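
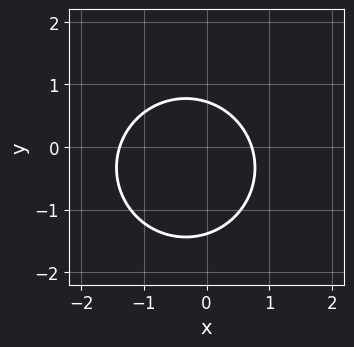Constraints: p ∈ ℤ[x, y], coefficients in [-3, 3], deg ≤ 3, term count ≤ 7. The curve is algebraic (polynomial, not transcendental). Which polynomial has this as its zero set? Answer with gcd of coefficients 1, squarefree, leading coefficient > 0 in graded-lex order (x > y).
3*x^2 + 3*y^2 + 2*x + 2*y - 3

deg p = 2.
Putting this together gives p.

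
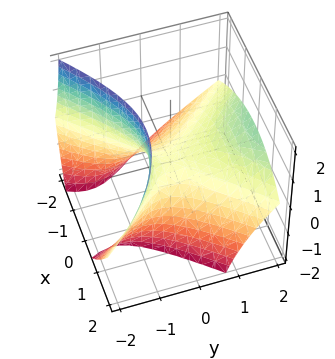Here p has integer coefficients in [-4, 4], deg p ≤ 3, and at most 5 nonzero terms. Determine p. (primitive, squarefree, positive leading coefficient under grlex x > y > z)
2*x^2 - x*z - 2*y^2 + 3*y*z + 3*z

1. Degree: a generic line meets the surface in up to 2 points, so deg p = 2.
2. Reading off the gridlines: it crosses the z-axis at the gridline z = 0; it meets the x-axis at x = 0 (among the integer gridlines).
3. The integer polynomial consistent with all of this is the stated p.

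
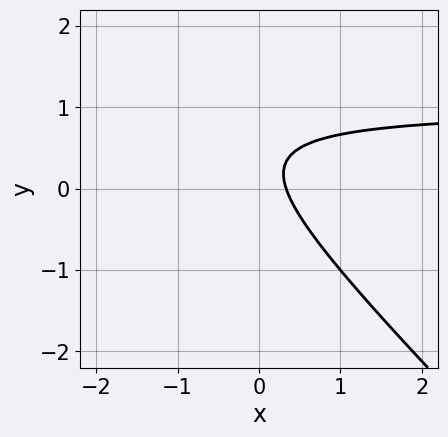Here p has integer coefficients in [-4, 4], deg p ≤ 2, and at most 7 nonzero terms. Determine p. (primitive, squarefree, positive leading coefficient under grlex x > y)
(a) Degree: a generic line meets the curve in up to 2 points, so deg p = 2.
(b) Against the integer gridlines: it misses every integer gridline on the y-axis.
(c) Fitting integer coefficients to these (and the overall shape) gives p.

3*x*y + 3*y^2 - 3*x - 2*y + 1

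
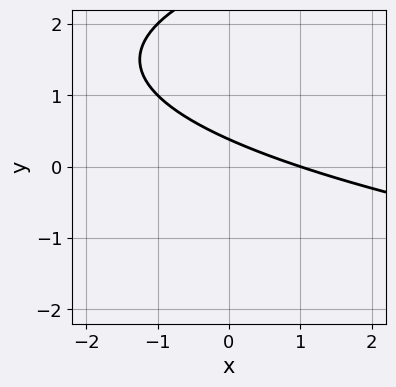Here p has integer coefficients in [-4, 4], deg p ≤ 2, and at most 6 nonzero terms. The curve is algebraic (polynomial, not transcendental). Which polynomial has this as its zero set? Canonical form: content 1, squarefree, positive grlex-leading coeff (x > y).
y^2 - x - 3*y + 1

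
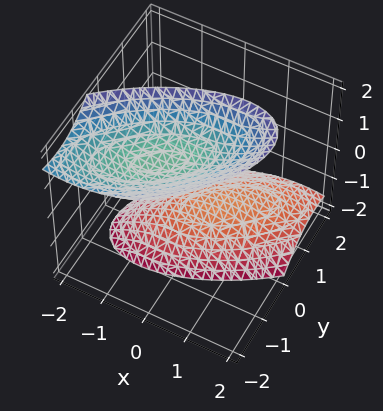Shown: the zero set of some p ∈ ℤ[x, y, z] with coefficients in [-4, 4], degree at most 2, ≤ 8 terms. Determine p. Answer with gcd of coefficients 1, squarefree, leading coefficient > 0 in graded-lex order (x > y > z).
1. The picture has 2 separate pieces. Treating them together as one polynomial.
2. Degree: no degree-1 surface has this shape, so deg p = 2.
3. Reading off the gridlines: it misses every integer gridline on the y-axis; the surface avoids every integer x-axis point in the box.
4. Solving for integer coefficients yields p as stated.

2*x^2 - 3*x*y + 3*y^2 + 2*y*z - 2*z^2 + 3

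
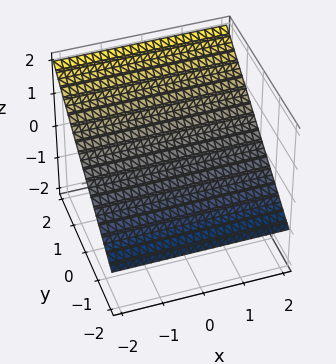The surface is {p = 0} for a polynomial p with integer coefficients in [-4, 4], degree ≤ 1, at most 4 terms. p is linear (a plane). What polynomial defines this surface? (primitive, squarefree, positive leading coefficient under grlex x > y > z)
2*y - 3*z + 2

First, the degree is 1 — every cross-section is a straight line — this is a plane.
Then, observable constraints: it crosses the y-axis at the gridline y = -1; it misses every integer gridline on the x-axis.
Finally, these observations pin down the coefficients.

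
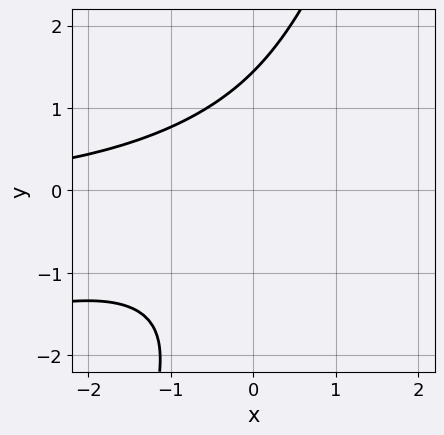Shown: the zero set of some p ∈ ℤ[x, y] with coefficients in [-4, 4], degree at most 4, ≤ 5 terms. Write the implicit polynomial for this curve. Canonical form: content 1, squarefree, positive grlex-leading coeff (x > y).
1. The degree is 3 — the shape is more complex than any degree-2 curve.
2. Against the integer gridlines: the curve avoids every integer x-axis point in the box.
3. Together with the visible shape, these determine p as stated.

x^2*y - 3*x*y^2 + y^3 - 3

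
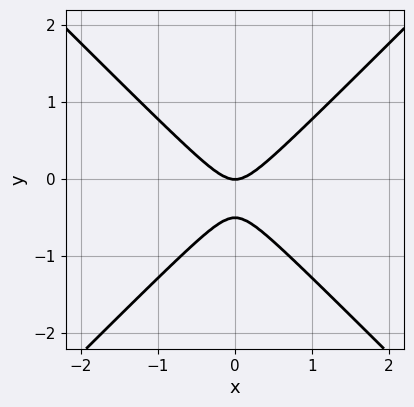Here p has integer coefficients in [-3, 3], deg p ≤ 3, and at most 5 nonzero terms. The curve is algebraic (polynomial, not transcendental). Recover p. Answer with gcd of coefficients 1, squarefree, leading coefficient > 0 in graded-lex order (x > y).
Degree: no degree-1 curve has this shape, so deg p = 2.
Symmetries: it's symmetric under x → −x, forcing even powers of x.
Against the integer gridlines: it meets the y-axis at y = 0 (among the integer gridlines); one x-axis crossing is at x = 0.
Matching integer coefficients to the picture gives p.

2*x^2 - 2*y^2 - y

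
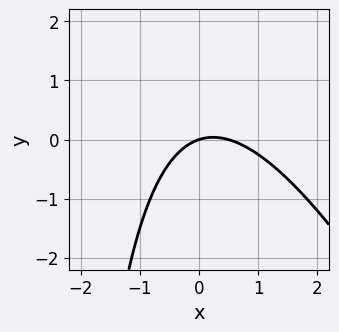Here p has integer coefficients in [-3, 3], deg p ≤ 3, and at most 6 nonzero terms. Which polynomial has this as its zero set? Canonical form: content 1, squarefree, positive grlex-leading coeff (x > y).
(a) deg p = 2.
(b) Against the integer gridlines: it crosses the y-axis at the gridline y = 0; one x-axis crossing is at x = 0.
(c) These observations pin down the coefficients.

2*x^2 + x*y - x + 3*y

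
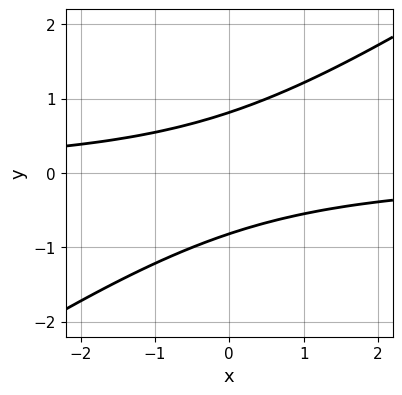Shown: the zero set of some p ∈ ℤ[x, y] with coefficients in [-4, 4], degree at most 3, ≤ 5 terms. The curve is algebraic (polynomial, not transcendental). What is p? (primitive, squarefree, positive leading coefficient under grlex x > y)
2*x*y - 3*y^2 + 2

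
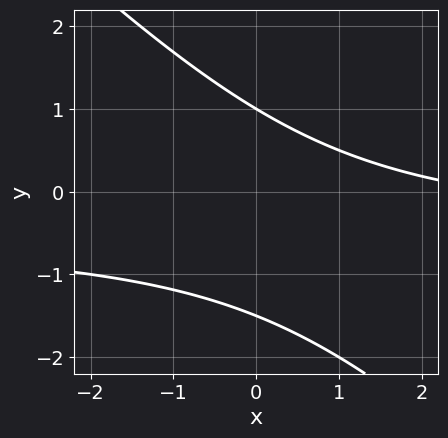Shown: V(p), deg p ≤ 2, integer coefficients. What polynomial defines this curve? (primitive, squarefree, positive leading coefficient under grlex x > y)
2*x*y + 2*y^2 + x + y - 3

The degree is 2 — no degree-1 curve has this shape.
From the axis intercepts and sections: it crosses the y-axis at the gridline y = 1; it misses every integer gridline on the x-axis.
Assembling these constraints gives the stated polynomial.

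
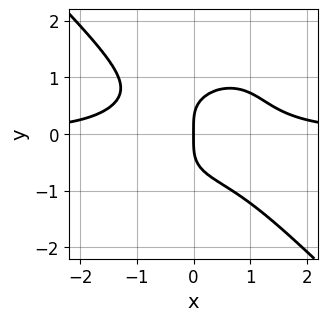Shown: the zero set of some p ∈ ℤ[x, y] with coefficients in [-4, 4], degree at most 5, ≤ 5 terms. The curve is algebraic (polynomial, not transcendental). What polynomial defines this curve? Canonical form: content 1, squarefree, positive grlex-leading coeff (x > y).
x^3*y + y^4 - x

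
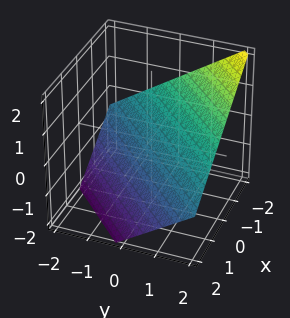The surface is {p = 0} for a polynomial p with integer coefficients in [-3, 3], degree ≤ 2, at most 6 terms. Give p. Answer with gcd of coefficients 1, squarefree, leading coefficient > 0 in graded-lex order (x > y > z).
2*x - 2*y + 3*z + 2

1. Degree: every cross-section is a straight line — this is a plane, so deg p = 1.
2. Against the integer gridlines: it meets the y-axis at y = 1 (among the integer gridlines); it crosses the x-axis at the gridline x = -1.
3. Fitting integer coefficients to these (and the overall shape) gives p.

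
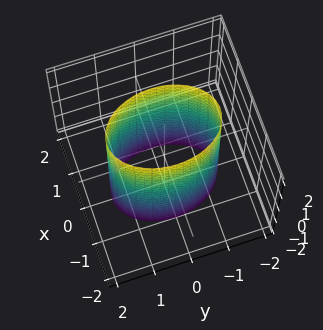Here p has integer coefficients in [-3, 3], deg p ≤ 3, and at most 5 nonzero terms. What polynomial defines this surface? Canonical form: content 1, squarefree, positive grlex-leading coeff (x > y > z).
2*x^2 + y^2 - 2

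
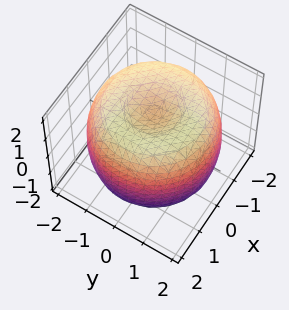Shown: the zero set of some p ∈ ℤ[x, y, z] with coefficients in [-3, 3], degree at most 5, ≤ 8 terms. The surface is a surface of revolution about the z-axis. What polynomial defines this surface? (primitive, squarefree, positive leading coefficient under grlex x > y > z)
x^4 + 2*x^2*y^2 + y^4 - 3*x^2 - 3*y^2 + 2*z^2 - 3

Degree: the shape is more complex than any degree-3 surface, so deg p = 4.
Symmetries: the z-axis is an axis of rotation, so x and y enter only as x² + y².
From the visible intercepts: a circular section at z = -1 has radius between 1 and 2.
Solving for integer coefficients yields p as stated.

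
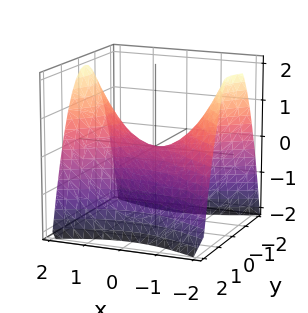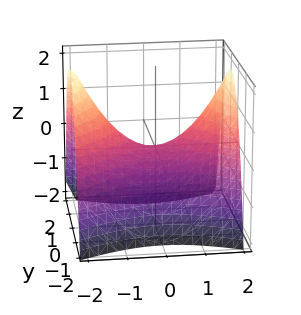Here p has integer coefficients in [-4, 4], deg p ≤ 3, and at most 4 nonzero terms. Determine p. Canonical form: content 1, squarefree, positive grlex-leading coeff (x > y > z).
First, deg p = 2. A hyperbolic paraboloid; a quadric.
Next, symmetries: it's symmetric under y → −y, forcing even powers of y; mirror symmetry x ↦ −x ⇒ only even powers of x.
Then, against the integer gridlines: it crosses the x-axis at the gridline x = 0; it crosses the y-axis at the gridline y = 0.
Finally, putting this together gives p.

x^2 - 2*y^2 - 2*z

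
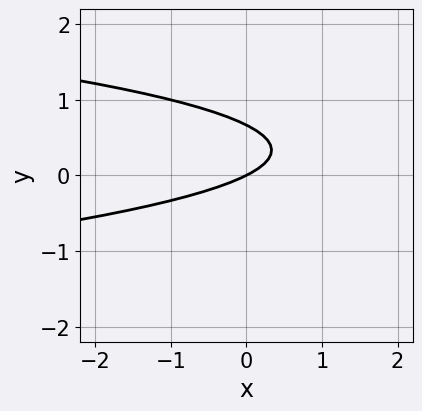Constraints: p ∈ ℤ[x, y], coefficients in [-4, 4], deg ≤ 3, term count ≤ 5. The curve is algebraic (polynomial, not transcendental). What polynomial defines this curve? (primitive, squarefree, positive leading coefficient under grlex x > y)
3*y^2 + x - 2*y

1. deg p = 2. The shape is more complex than any degree-1 curve.
2. Checking where it meets the axes: one y-axis crossing is at y = 0; it meets the x-axis at x = 0 (among the integer gridlines).
3. Matching integer coefficients to the picture gives p.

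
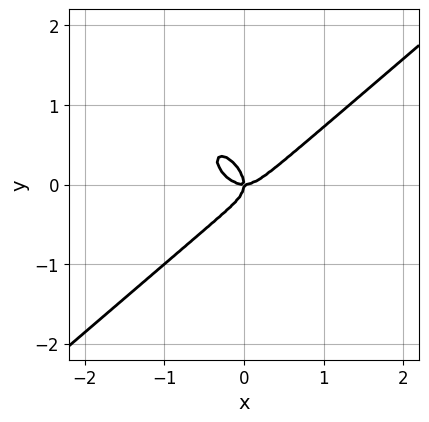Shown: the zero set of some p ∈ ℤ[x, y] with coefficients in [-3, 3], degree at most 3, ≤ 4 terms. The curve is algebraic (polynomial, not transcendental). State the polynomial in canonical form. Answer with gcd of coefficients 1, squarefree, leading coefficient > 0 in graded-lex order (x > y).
2*x^3 - x*y^2 - 2*y^3 - x*y

First, deg p = 3. No degree-2 curve has this shape.
Then, observable constraints: one x-axis crossing is at x = 0; it meets the y-axis at y = 0 (among the integer gridlines).
Finally, these observations pin down the coefficients.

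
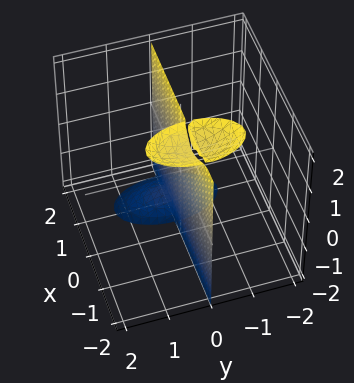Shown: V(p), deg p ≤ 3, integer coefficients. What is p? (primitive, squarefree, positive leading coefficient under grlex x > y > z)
First, I count 3 distinct pieces. They look like related sheets of one shape, so recover p as a whole.
Then, deg p = 3. No degree-2 surface has this shape.
Then, observable constraints: the visible z-axis segment lies entirely on the surface; it meets the y-axis at y = 0 (among the integer gridlines); the visible x-axis segment lies entirely on the surface.
Finally, fitting integer coefficients to these (and the overall shape) gives p.

3*x^2*y + 3*x*y*z + y^3 + 2*y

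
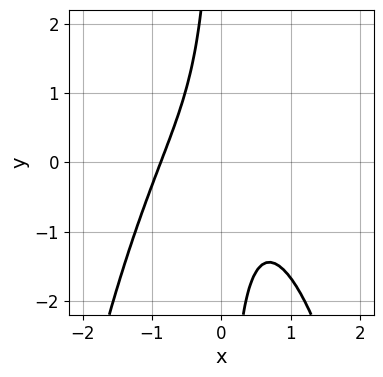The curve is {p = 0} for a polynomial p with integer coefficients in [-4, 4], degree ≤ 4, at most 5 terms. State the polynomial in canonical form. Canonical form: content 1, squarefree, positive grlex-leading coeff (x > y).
3*x^3 + 3*x*y + 2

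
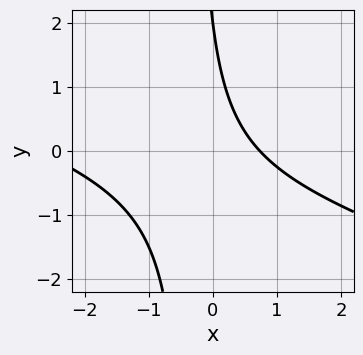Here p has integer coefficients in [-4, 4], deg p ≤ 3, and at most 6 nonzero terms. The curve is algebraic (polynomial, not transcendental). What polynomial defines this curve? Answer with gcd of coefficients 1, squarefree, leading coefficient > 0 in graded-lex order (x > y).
First, the degree is 2 — no degree-1 curve has this shape.
Then, checking where it meets the axes: it crosses the y-axis at the gridline y = 2.
Finally, matching integer coefficients to the picture gives p.

x^2 + 3*x*y + 2*x + y - 2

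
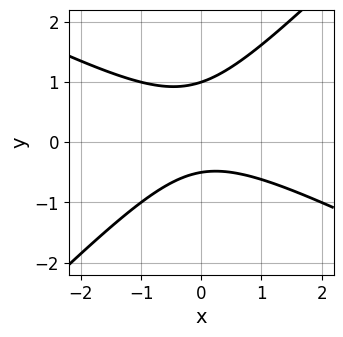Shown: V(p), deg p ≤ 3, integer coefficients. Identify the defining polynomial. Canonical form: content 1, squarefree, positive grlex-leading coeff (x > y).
First, deg p = 2.
Then, observable constraints: one y-axis crossing is at y = 1; the curve avoids every integer x-axis point in the box.
Finally, together with the visible shape, these determine p as stated.

x^2 + x*y - 2*y^2 + y + 1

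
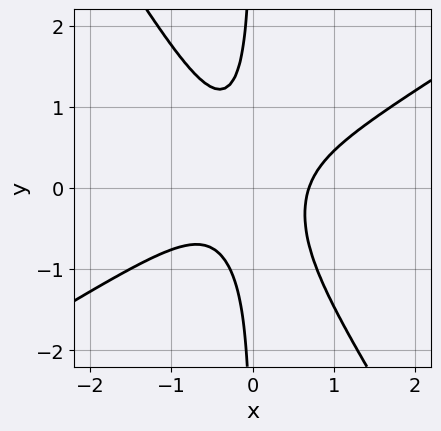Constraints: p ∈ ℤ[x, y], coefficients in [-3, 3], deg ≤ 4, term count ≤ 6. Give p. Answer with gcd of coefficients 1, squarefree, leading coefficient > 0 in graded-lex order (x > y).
3*x^3 - 3*x^2*y - 3*x*y^2 - 1

1. The degree is 3 — no degree-2 curve has this shape.
2. From the visible intercepts: the curve avoids every integer y-axis point in the box.
3. Together with the visible shape, these determine p as stated.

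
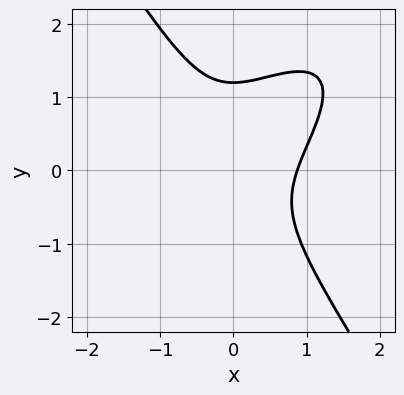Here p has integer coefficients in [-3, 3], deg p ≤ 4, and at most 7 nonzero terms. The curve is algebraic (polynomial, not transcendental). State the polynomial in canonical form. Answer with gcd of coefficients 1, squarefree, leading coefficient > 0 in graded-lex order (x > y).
3*x^3 - 3*x^2*y + 2*y^3 - y^2 - 2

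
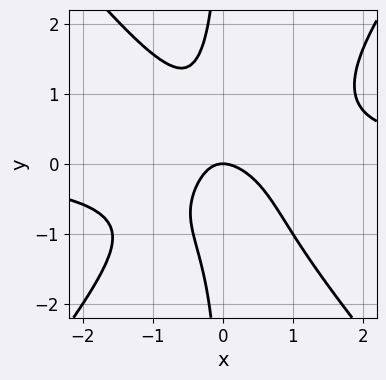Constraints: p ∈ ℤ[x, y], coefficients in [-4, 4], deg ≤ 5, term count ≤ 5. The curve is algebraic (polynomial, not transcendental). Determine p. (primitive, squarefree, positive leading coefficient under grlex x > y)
3*x^3*y - 2*x*y^3 - 3*x^2 - 2*x*y - 2*y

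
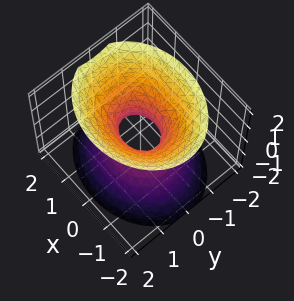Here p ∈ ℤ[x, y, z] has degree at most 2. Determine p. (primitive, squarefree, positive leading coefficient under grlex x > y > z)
2*x^2 + 3*y^2 - 2*z^2 - 1

1. The degree is 2 — an hourglass — one-sheet hyperboloid; a quadric.
2. Symmetries: mirror symmetry x ↦ −x ⇒ only even powers of x; the z ↦ −z reflection is a symmetry, so z appears only in even powers; the y ↦ −y reflection is a symmetry, so y appears only in even powers.
3. From the visible intercepts: no z-intercept at any integer in the box.
4. Solving for integer coefficients yields p as stated.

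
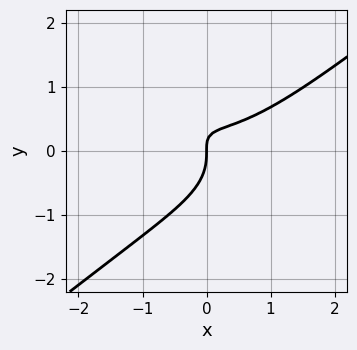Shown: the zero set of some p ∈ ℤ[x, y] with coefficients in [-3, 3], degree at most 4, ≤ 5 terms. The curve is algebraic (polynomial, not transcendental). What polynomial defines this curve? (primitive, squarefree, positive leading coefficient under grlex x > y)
deg p = 3. No degree-2 curve has this shape.
From the axis intercepts and sections: one x-axis crossing is at x = 0; one y-axis crossing is at y = 0.
Assembling these constraints gives the stated polynomial.

x^3 - 2*y^3 - 2*x*y + x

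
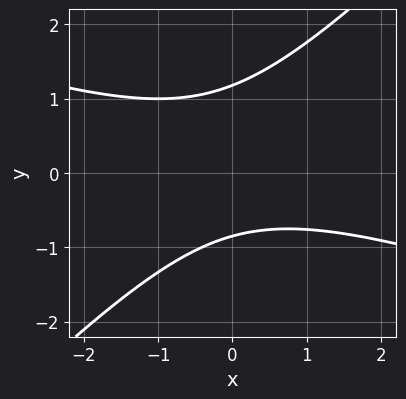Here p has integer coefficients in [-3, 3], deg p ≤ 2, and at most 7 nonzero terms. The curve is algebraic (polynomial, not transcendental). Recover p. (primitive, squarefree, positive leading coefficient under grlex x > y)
First, degree: a generic line meets the curve in up to 2 points, so deg p = 2.
Next, checking where it meets the axes: the curve avoids every integer x-axis point in the box.
Finally, fitting integer coefficients to these (and the overall shape) gives p.

x^2 + 2*x*y - 3*y^2 + y + 3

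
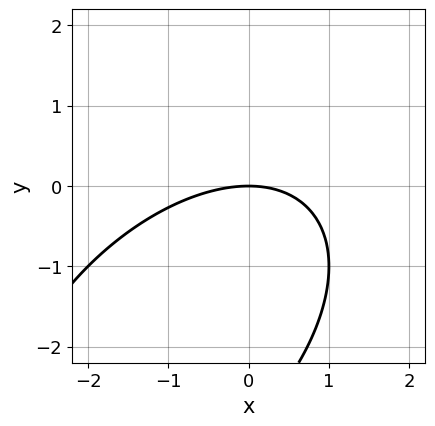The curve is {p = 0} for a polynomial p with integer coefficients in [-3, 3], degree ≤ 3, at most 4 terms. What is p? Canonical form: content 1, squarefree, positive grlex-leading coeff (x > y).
1. The degree is 2 — a generic line meets the curve in up to 2 points.
2. Checking where it meets the axes: it meets the x-axis at x = 0 (among the integer gridlines); it crosses the y-axis at the gridline y = 0.
3. Fitting integer coefficients to these (and the overall shape) gives p.

x^2 - x*y + y^2 + 3*y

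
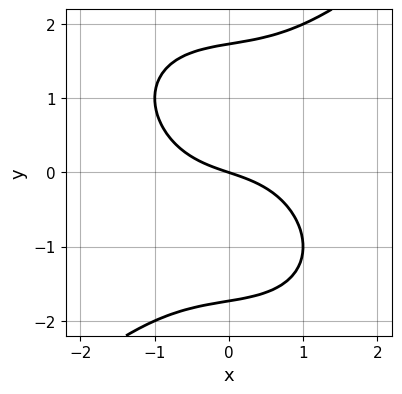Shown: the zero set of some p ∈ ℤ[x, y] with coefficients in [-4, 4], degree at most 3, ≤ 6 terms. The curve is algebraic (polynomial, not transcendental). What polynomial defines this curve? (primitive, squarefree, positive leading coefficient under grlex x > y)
1. deg p = 3. No degree-2 curve has this shape.
2. From the visible intercepts: it meets the y-axis at y = 0 (among the integer gridlines); it meets the x-axis at x = 0 (among the integer gridlines).
3. These observations pin down the coefficients.

x^3 - y^3 + x + 3*y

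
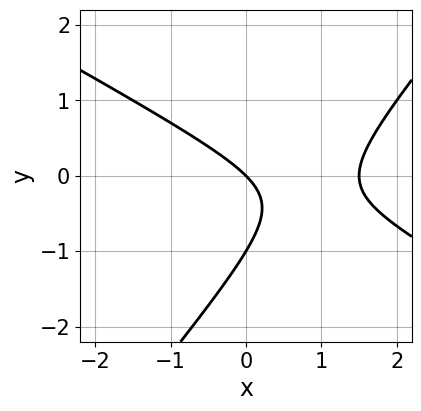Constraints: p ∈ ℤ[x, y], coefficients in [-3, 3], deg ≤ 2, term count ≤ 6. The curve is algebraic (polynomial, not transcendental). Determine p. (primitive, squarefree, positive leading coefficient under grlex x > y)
2*x^2 + 2*x*y - 3*y^2 - 3*x - 3*y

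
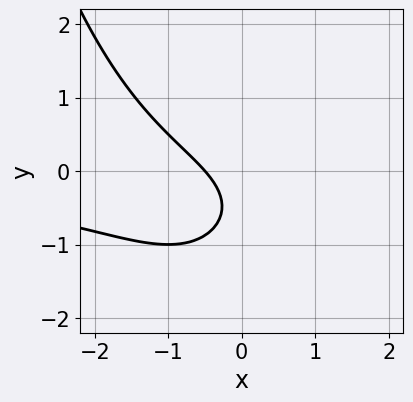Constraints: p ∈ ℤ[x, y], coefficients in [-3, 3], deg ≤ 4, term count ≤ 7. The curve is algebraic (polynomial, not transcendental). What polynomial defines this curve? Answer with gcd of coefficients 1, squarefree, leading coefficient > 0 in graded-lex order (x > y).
1. Degree: the shape is more complex than any degree-2 curve, so deg p = 3.
2. From the axis intercepts and sections: the curve avoids every integer y-axis point in the box.
3. These observations pin down the coefficients.

x^2*y - 2*y^2 - 2*x - 2*y - 1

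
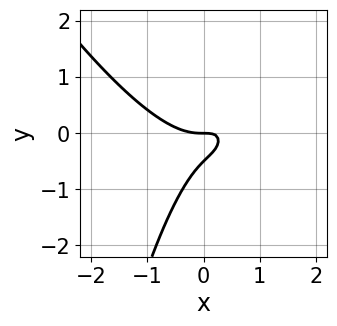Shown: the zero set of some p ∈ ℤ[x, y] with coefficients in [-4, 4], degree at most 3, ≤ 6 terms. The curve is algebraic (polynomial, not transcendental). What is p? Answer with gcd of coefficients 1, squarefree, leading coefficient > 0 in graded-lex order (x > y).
2*x^3 + x^2*y - 2*x*y + 2*y^2 + y

(a) The degree is 3 — no degree-2 curve has this shape.
(b) Checking where it meets the axes: one x-axis crossing is at x = 0; it meets the y-axis at y = 0 (among the integer gridlines).
(c) Putting this together gives p.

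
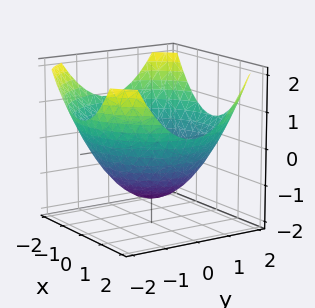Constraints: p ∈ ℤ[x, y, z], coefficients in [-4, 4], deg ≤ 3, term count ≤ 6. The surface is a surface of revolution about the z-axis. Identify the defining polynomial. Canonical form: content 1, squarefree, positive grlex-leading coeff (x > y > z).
(a) The degree is 2 — no degree-1 surface has this shape.
(b) By symmetry, the z-axis is an axis of rotation, so x and y enter only as x² + y².
(c) From the visible intercepts: a circular section at z = 0 has radius between 1 and 2.
(d) Putting this together gives p.

x^2 + y^2 - 2*z - 3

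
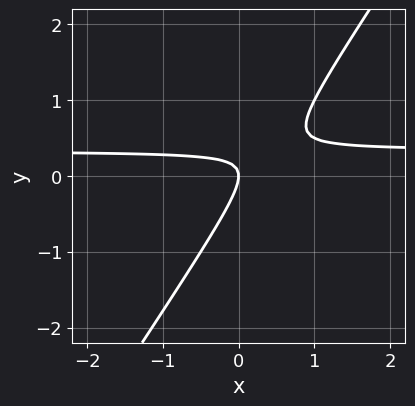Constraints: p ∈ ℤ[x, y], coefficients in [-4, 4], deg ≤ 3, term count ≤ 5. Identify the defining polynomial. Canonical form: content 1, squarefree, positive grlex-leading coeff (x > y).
First, deg p = 2. The shape is more complex than any degree-1 curve.
Then, reading off the gridlines: it meets the y-axis at y = 0 (among the integer gridlines); one x-axis crossing is at x = 0.
Finally, matching integer coefficients to the picture gives p.

3*x*y - 2*y^2 - x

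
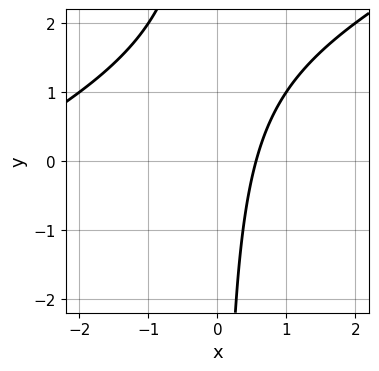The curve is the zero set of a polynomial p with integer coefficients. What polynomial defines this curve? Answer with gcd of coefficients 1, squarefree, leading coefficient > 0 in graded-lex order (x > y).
1. Degree: the shape is more complex than any degree-1 curve, so deg p = 2.
2. Against the integer gridlines: the curve avoids every integer y-axis point in the box.
3. Together with the visible shape, these determine p as stated.

x^2 - 2*x*y + 3*x - 2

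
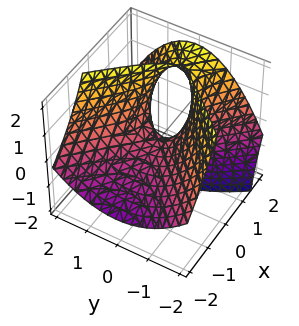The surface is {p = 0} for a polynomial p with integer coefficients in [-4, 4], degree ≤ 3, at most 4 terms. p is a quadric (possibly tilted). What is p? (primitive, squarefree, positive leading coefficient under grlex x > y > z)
2*x^2 - 3*x*z - 2*y^2 + 2*z

1. deg p = 2.
2. Against the integer gridlines: one x-axis crossing is at x = 0; it meets the y-axis at y = 0 (among the integer gridlines).
3. Fitting integer coefficients to these (and the overall shape) gives p.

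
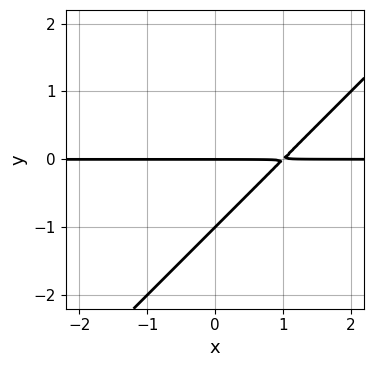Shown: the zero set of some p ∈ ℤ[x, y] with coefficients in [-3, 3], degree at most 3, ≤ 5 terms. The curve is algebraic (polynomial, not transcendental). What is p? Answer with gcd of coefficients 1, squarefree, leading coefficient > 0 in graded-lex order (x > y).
x*y - y^2 - y

(a) The degree is 2 — no degree-1 curve has this shape.
(b) From the axis intercepts and sections: the y-axis gridline crossings are at y ∈ {-1, 0}; every point of the x-axis in the box is on the curve.
(c) Assembling these constraints gives the stated polynomial.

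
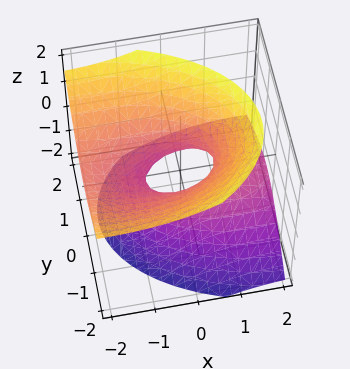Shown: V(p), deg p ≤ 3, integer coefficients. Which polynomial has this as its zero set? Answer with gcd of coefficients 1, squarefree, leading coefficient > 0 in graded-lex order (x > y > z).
deg p = 2. A generic line meets the surface in up to 2 points.
Checking where it meets the axes: the x-axis gridline crossings are at x ∈ {-1, 1}; the surface avoids every integer z-axis point in the box.
The integer polynomial consistent with all of this is the stated p.

x^2 + 3*x*z + 3*y^2 + y*z - 3*z^2 - 1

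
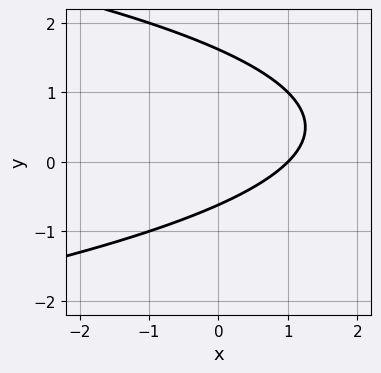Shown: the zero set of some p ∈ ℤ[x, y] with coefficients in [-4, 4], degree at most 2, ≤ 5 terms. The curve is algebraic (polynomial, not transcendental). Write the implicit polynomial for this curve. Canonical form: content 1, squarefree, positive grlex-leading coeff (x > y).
y^2 + x - y - 1

(a) Degree: the shape is more complex than any degree-1 curve, so deg p = 2.
(b) From the visible intercepts: it crosses the x-axis at the gridline x = 1.
(c) Matching integer coefficients to the picture gives p.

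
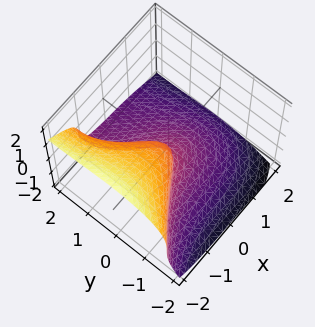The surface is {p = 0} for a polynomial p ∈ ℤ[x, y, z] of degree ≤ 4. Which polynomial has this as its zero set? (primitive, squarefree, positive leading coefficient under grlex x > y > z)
x^3 - y^3 + 3*z^3 + 3*y^2 + 2*x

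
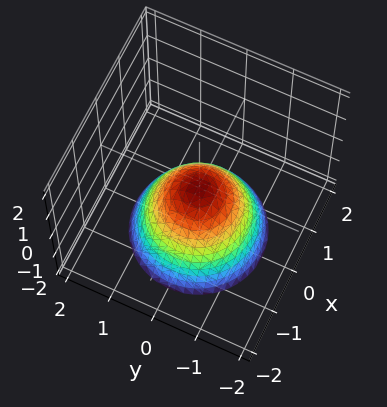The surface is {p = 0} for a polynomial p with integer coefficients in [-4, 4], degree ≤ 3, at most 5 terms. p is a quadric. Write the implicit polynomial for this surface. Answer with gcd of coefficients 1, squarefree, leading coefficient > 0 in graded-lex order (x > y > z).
(a) Degree: a single bowl opening along one axis; a quadric, so deg p = 2.
(b) Symmetries: the z-axis is an axis of rotation, so x and y enter only as x² + y².
(c) Checking where it meets the axes: a circular section at z = -2 has radius between 1 and 2; it crosses the y-axis at the gridline y = 0.
(d) Together with the visible shape, these determine p as stated.

x^2 + y^2 + z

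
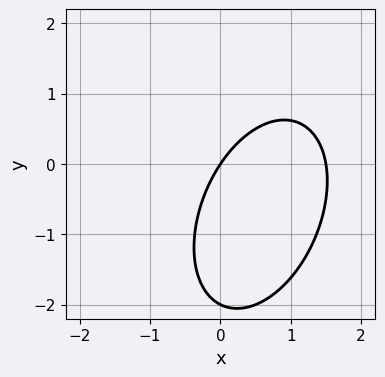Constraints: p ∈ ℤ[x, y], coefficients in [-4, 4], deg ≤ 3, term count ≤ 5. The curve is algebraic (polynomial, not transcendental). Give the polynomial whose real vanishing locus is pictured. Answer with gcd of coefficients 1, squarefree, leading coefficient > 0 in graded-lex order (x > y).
2*x^2 - x*y + y^2 - 3*x + 2*y

deg p = 2.
Reading off the gridlines: it meets the x-axis at x = 0 (among the integer gridlines); the y-axis gridline crossings are at y ∈ {-2, 0}.
Together with the visible shape, these determine p as stated.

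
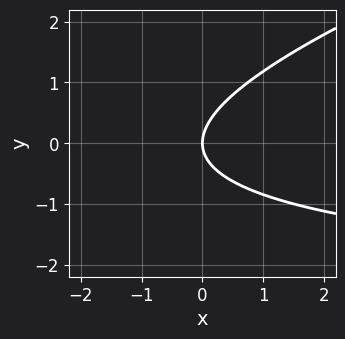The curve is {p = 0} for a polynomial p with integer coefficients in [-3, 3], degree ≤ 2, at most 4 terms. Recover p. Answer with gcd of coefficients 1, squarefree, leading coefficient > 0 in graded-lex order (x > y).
First, deg p = 2. The shape is more complex than any degree-1 curve.
Then, from the axis intercepts and sections: it crosses the y-axis at the gridline y = 0; it crosses the x-axis at the gridline x = 0.
Finally, these observations pin down the coefficients.

x*y - 3*y^2 + 3*x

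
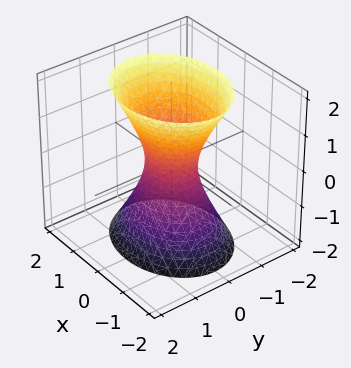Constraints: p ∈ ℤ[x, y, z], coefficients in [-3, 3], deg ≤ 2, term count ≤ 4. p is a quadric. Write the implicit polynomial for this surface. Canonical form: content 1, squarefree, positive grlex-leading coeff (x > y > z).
2*x^2 + 3*y^2 - z^2 - 1

First, degree: one connected sheet with a waist; a quadric, so deg p = 2.
Then, symmetries: the y ↦ −y reflection is a symmetry, so y appears only in even powers; mirror symmetry x ↦ −x ⇒ only even powers of x; mirror symmetry z ↦ −z ⇒ only even powers of z.
Next, from the axis intercepts and sections: the surface avoids every integer z-axis point in the box.
Finally, the integer polynomial consistent with all of this is the stated p.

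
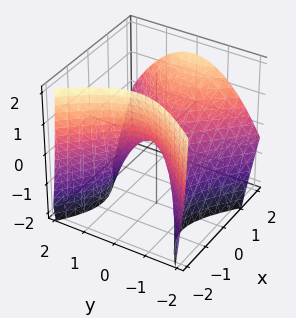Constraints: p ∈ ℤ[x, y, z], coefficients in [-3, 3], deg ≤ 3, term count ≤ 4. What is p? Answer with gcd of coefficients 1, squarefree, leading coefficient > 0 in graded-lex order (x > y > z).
(a) Degree: a generic line meets the surface in up to 2 points, so deg p = 2.
(b) From the axis intercepts and sections: it meets the x-axis at x = 0 (among the integer gridlines); it crosses the z-axis at the gridline z = 0; one y-axis crossing is at y = 0.
(c) Matching integer coefficients to the picture gives p.

3*x^2 - 2*x*z - 3*y^2 - 3*z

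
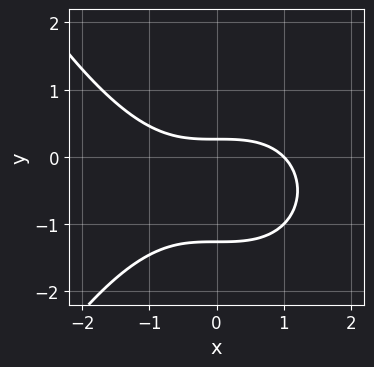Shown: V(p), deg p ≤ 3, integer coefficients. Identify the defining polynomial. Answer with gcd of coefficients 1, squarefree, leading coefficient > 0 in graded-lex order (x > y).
x^3 + 3*y^2 + 3*y - 1

First, deg p = 3. The shape is more complex than any degree-2 curve.
Then, reading off the gridlines: it meets the x-axis at x = 1 (among the integer gridlines).
Finally, putting this together gives p.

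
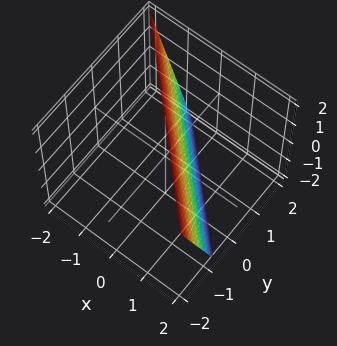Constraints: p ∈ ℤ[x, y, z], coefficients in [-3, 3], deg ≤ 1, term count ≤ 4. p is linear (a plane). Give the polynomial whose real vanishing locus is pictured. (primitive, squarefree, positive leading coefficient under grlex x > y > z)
3*x + 3*y + z - 2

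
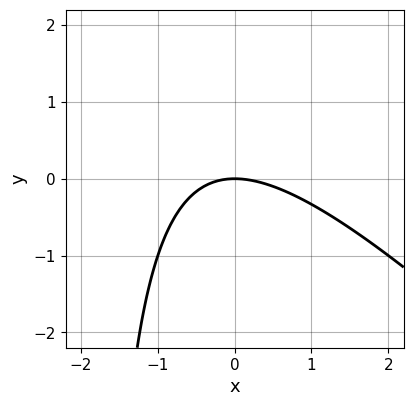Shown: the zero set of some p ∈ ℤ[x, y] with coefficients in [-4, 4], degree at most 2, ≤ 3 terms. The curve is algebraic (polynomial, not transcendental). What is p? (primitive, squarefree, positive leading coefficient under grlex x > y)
x^2 + x*y + 2*y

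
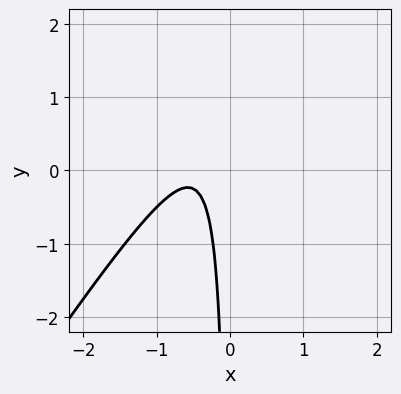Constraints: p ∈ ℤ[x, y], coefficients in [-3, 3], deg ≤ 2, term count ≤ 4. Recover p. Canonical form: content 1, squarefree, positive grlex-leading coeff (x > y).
3*x^2 - 2*x*y + 3*x + 1

(a) Degree: a generic line meets the curve in up to 2 points, so deg p = 2.
(b) Checking where it meets the axes: no x-intercept at any integer in the box; the curve avoids every integer y-axis point in the box.
(c) Assembling these constraints gives the stated polynomial.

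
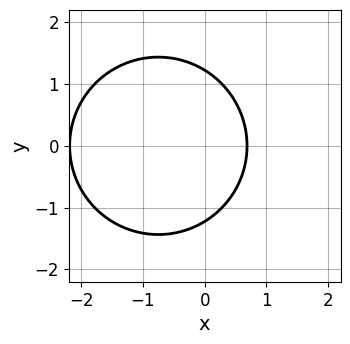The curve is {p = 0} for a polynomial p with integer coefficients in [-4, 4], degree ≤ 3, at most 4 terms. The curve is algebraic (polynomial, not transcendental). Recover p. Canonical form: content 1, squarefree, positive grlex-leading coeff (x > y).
First, degree: no degree-1 curve has this shape, so deg p = 2.
Next, symmetries: it's symmetric under y → −y, forcing even powers of y.
Finally, together with the visible shape, these determine p as stated.

2*x^2 + 2*y^2 + 3*x - 3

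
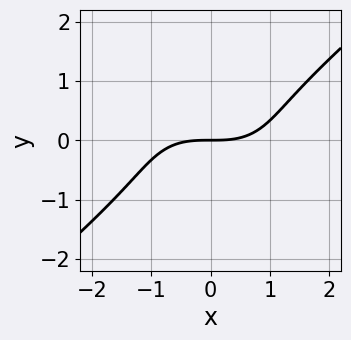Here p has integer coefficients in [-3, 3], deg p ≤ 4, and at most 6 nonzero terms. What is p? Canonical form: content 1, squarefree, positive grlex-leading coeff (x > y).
(a) Degree: no degree-2 curve has this shape, so deg p = 3.
(b) Observable constraints: one x-axis crossing is at x = 0; one y-axis crossing is at y = 0.
(c) Fitting integer coefficients to these (and the overall shape) gives p.

x^3 + x*y^2 - 3*y^3 - 3*y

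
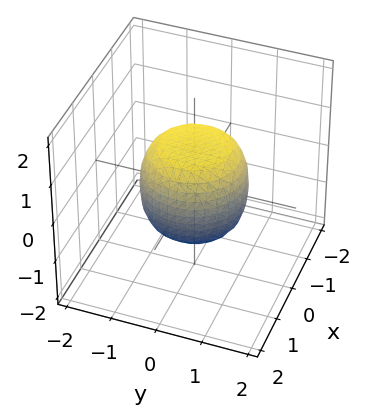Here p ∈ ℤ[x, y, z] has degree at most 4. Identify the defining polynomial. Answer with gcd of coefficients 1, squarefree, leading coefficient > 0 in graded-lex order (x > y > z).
2*x^4 + 4*x^2*y^2 + 2*y^4 - x^2 - y^2 + 2*z^2 - 2

1. Degree: a generic line meets the surface in up to 4 points, so deg p = 4.
2. Symmetries: rotational symmetry about the z-axis ⇒ p depends on x, y only through x² + y².
3. Checking where it meets the axes: a circular section at z = 1 has radius between 0 and 1; the z-axis gridline crossings are at z ∈ {-1, 1}.
4. Matching integer coefficients to the picture gives p.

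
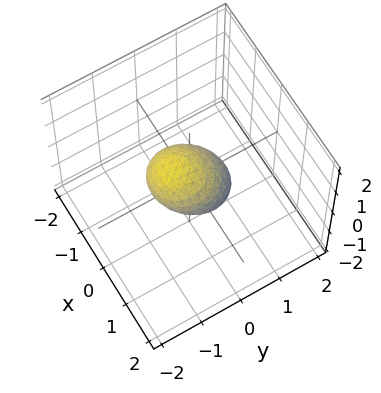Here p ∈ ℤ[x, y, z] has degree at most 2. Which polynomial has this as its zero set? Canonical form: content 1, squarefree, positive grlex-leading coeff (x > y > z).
3*x^2 + 3*y^2 + 3*y*z + 3*z^2 - 2

(a) Degree: the shape is more complex than any degree-1 surface, so deg p = 2.
(b) Putting this together gives p.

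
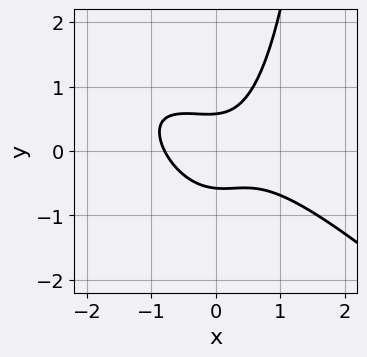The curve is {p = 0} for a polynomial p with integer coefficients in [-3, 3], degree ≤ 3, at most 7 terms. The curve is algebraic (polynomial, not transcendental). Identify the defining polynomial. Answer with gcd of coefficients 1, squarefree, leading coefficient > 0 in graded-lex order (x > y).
2*x^3 + 3*x^2*y + x*y^2 - 3*y^2 + 1

1. Degree: the shape is more complex than any degree-2 curve, so deg p = 3.
2. Solving for integer coefficients yields p as stated.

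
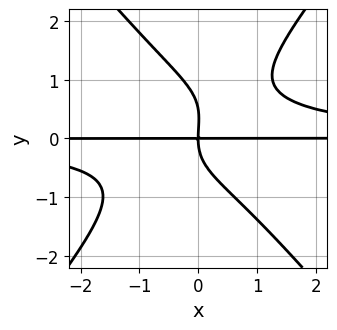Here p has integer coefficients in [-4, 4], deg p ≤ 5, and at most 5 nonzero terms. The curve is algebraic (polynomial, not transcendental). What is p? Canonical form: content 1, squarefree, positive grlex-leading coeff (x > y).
3*x^2*y^2 - 2*y^4 + y^3 - 3*x*y

deg p = 4.
Reading off the gridlines: it crosses the y-axis at the gridline y = 0; every point of the x-axis in the box is on the curve.
These observations pin down the coefficients.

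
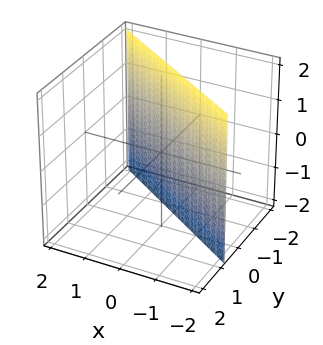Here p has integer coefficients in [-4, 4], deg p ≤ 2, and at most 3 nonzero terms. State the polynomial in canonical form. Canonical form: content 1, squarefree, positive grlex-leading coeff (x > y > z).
First, the degree is 1 — every cross-section is a straight line — this is a plane.
Next, observable constraints: the surface avoids every integer z-axis point in the box; one x-axis crossing is at x = -1.
Finally, together with the visible shape, these determine p as stated.

2*x + 3*y + 2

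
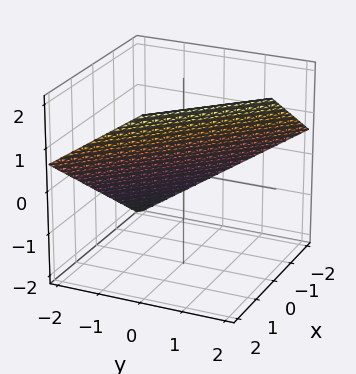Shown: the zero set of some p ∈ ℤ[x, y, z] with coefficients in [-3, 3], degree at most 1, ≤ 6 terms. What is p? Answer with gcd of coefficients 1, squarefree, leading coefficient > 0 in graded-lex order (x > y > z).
2*x + 2*y - 3*z + 2

First, deg p = 1. Every cross-section is a straight line — this is a plane.
Then, from the axis intercepts and sections: it meets the y-axis at y = -1 (among the integer gridlines); it crosses the x-axis at the gridline x = -1.
Finally, solving for integer coefficients yields p as stated.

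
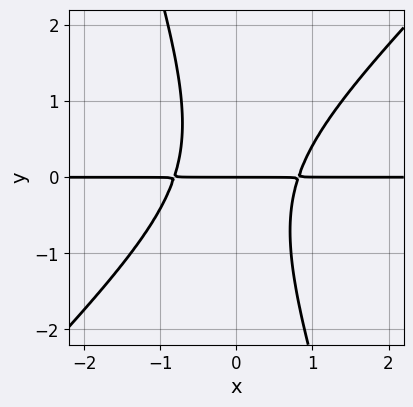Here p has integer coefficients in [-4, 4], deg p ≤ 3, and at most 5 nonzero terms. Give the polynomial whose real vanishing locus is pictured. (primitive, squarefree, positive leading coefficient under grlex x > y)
3*x^2*y - 2*x*y^2 - y^3 - 2*y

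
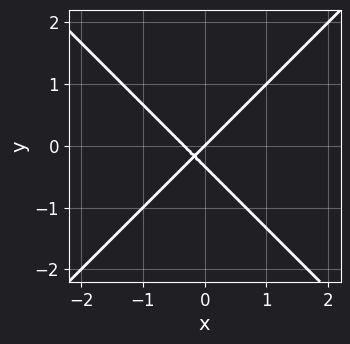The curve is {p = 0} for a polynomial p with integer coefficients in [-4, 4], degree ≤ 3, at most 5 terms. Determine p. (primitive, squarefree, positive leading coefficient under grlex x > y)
First, deg p = 2.
Next, against the integer gridlines: it crosses the x-axis at the gridline x = 0; it crosses the y-axis at the gridline y = 0.
Finally, assembling these constraints gives the stated polynomial.

3*x^2 - 3*y^2 + x - y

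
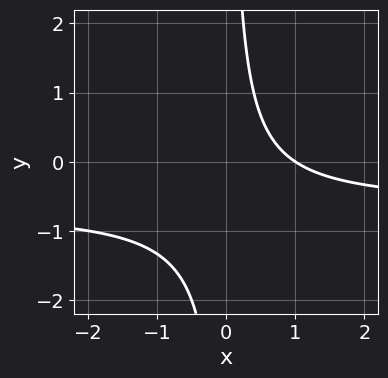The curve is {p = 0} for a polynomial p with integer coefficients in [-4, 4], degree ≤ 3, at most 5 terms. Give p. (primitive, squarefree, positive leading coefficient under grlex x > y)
3*x*y + 2*x - 2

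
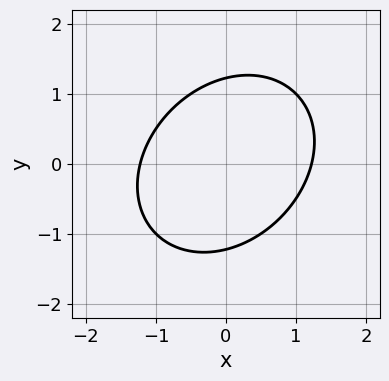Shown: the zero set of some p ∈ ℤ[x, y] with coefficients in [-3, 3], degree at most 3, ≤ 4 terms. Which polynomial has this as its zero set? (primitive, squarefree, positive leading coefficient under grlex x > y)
2*x^2 - x*y + 2*y^2 - 3

First, degree: a generic line meets the curve in up to 2 points, so deg p = 2.
Finally, matching integer coefficients to the picture gives p.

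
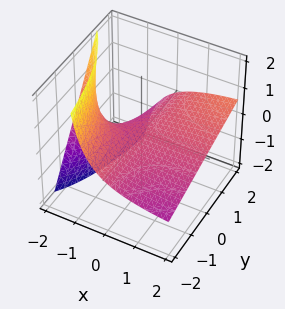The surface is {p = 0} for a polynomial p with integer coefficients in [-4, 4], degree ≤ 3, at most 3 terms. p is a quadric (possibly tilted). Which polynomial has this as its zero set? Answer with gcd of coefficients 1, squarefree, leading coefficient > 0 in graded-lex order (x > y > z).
x*y - 2*x*z - 3*z

(a) Degree: a generic line meets the surface in up to 2 points, so deg p = 2.
(b) Observable constraints: every point of the x-axis in the box is on the surface; it crosses the z-axis at the gridline z = 0; the visible y-axis segment lies entirely on the surface.
(c) Solving for integer coefficients yields p as stated.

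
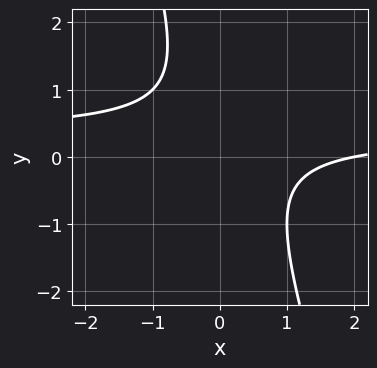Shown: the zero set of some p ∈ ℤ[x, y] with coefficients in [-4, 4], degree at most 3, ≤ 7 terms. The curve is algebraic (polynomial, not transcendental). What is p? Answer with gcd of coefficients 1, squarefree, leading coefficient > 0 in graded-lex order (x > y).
3*x*y + y^2 - x - y + 2

1. Degree: no degree-1 curve has this shape, so deg p = 2.
2. Checking where it meets the axes: no y-intercept at any integer in the box; it meets the x-axis at x = 2 (among the integer gridlines).
3. Putting this together gives p.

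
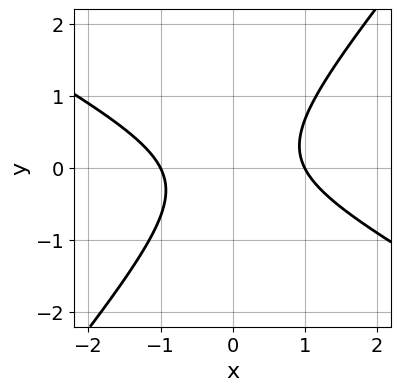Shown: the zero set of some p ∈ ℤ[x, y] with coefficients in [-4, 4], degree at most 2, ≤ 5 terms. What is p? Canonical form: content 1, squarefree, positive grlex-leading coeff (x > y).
2*x^2 + 2*x*y - 3*y^2 - 2

1. deg p = 2. The shape is more complex than any degree-1 curve.
2. Checking where it meets the axes: among the integer gridlines, it crosses the x-axis at x ∈ {-1, 1}; no y-intercept at any integer in the box.
3. Matching integer coefficients to the picture gives p.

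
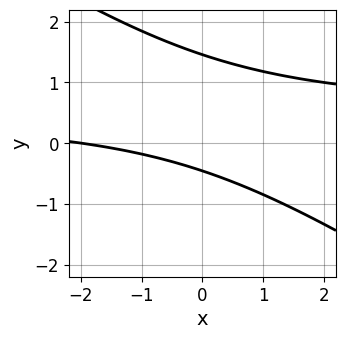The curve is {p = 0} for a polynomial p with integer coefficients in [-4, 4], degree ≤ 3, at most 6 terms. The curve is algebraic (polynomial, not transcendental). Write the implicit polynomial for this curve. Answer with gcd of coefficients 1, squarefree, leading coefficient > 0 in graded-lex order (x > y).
2*x*y + 3*y^2 - x - 3*y - 2

1. Degree: the shape is more complex than any degree-1 curve, so deg p = 2.
2. From the axis intercepts and sections: one x-axis crossing is at x = -2.
3. The integer polynomial consistent with all of this is the stated p.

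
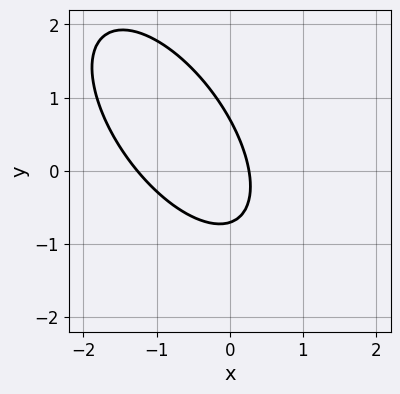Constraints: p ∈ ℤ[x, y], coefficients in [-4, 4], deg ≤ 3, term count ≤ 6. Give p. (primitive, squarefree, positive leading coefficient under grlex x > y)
First, degree: no degree-1 curve has this shape, so deg p = 2.
Finally, putting this together gives p.

3*x^2 + 3*x*y + 2*y^2 + 3*x - 1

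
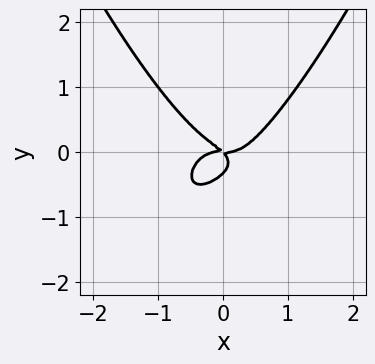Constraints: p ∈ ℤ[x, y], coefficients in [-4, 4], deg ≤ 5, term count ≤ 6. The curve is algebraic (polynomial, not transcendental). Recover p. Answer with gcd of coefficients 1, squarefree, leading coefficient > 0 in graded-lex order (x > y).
3*x^4 - 3*y^3 - x*y - y^2

First, deg p = 4.
Next, against the integer gridlines: it meets the x-axis at x = 0 (among the integer gridlines); it meets the y-axis at y = 0 (among the integer gridlines).
Finally, fitting integer coefficients to these (and the overall shape) gives p.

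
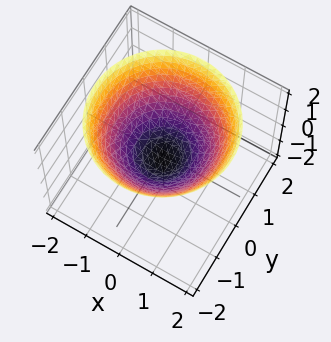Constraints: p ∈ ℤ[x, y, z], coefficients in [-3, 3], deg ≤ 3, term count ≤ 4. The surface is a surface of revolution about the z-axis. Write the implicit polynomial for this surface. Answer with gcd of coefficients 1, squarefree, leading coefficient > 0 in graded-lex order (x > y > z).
2*x^2 + 2*y^2 - 3*z - 1

1. deg p = 2.
2. By symmetry, every cross-section ⟂ z is a circle, so x, y appear only via x² + y².
3. Against the integer gridlines: a circular section at z = 0 has radius between 0 and 1.
4. Solving for integer coefficients yields p as stated.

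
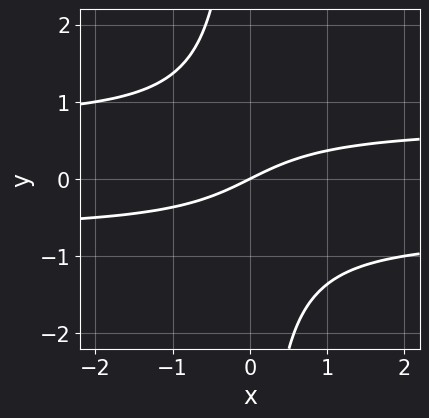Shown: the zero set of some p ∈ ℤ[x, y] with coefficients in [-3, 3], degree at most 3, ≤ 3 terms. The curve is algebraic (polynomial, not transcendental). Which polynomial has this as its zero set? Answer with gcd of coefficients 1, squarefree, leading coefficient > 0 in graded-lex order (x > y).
2*x*y^2 - x + 2*y

1. deg p = 3. The shape is more complex than any degree-2 curve.
2. Checking where it meets the axes: one y-axis crossing is at y = 0; it crosses the x-axis at the gridline x = 0.
3. Assembling these constraints gives the stated polynomial.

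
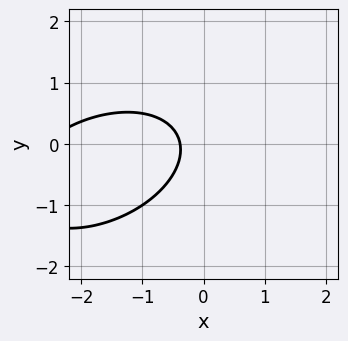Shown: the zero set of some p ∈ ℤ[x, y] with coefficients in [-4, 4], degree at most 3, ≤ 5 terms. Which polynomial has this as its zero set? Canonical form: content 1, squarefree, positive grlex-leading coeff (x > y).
Degree: a generic line meets the curve in up to 2 points, so deg p = 2.
From the visible intercepts: no y-intercept at any integer in the box.
Matching integer coefficients to the picture gives p.

x^2 - x*y + 2*y^2 + 3*x + 1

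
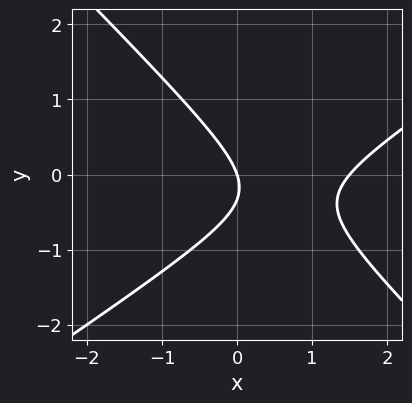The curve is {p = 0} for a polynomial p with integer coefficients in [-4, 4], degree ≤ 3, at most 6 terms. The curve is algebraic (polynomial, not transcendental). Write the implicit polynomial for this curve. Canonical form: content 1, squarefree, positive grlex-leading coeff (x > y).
2*x^2 - x*y - 3*y^2 - 3*x - y

1. Degree: a generic line meets the curve in up to 2 points, so deg p = 2.
2. From the visible intercepts: it meets the y-axis at y = 0 (among the integer gridlines); one x-axis crossing is at x = 0.
3. Assembling these constraints gives the stated polynomial.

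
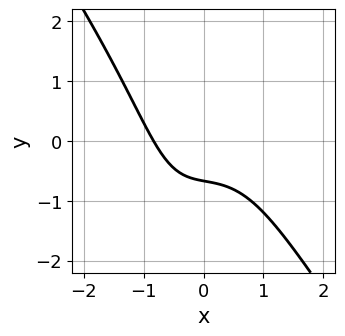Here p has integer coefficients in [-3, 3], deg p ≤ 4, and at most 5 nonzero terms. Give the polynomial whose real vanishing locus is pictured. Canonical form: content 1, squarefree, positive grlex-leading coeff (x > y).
First, degree: no degree-2 curve has this shape, so deg p = 3.
Finally, putting this together gives p.

2*x^3 - x*y^2 + x + 3*y + 2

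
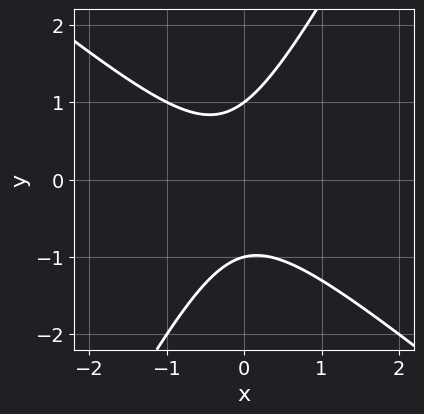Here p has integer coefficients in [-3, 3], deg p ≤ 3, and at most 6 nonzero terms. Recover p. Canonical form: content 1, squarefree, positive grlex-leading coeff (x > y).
First, the degree is 2 — the shape is more complex than any degree-1 curve.
Then, from the axis intercepts and sections: the y-axis gridline crossings are at y ∈ {-1, 1}; no x-intercept at any integer in the box.
Finally, together with the visible shape, these determine p as stated.

3*x^2 + 2*x*y - 2*y^2 + x + 2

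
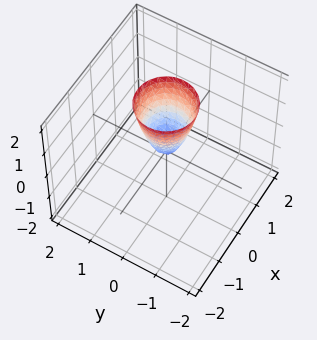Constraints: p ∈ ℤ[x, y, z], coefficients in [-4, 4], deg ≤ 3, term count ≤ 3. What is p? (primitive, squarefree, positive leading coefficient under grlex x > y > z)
3*x^2 + 3*y^2 - z

deg p = 2.
Symmetry: every cross-section ⟂ z is a circle, so x, y appear only via x² + y².
Reading off the gridlines: a circular section at z = 2 has radius between 0 and 1; it meets the z-axis at z = 0 (among the integer gridlines); one x-axis crossing is at x = 0.
Together with the visible shape, these determine p as stated.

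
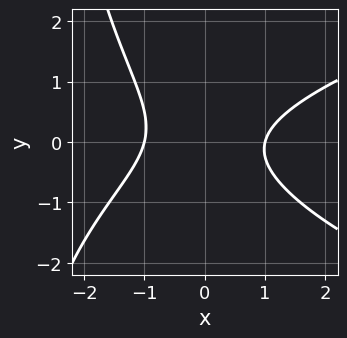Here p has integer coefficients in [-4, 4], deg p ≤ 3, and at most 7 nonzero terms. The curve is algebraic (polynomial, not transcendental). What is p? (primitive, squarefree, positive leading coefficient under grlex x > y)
Degree: no degree-2 curve has this shape, so deg p = 3.
From the axis intercepts and sections: among the integer gridlines, it crosses the x-axis at x ∈ {-1, 1}; it misses every integer gridline on the y-axis.
These observations pin down the coefficients.

x*y^2 - 2*x^2 + x*y + 3*y^2 + 2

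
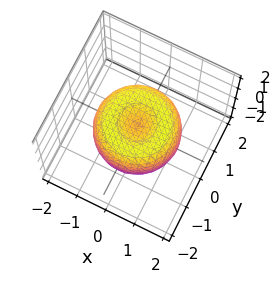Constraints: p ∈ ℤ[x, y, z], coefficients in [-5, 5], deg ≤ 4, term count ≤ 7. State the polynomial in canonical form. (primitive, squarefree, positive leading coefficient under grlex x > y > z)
1. Degree: no degree-3 surface has this shape, so deg p = 4.
2. By symmetry, the z-axis is an axis of rotation, so x and y enter only as x² + y².
3. From the axis intercepts and sections: a circular section at z = 0 has radius between 1 and 2.
4. Matching integer coefficients to the picture gives p.

2*x^4 + 4*x^2*y^2 + 2*y^4 - 3*x^2 - 3*y^2 + 3*z^2 - 1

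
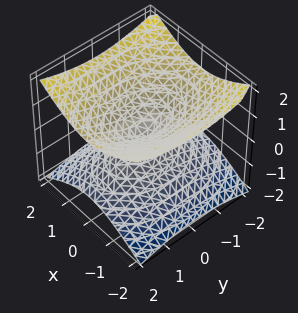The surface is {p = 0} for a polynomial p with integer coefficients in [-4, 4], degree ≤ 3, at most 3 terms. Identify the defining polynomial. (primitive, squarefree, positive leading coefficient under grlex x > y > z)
2*x^2 + y^2 - 3*z^2

The degree is 2 — a double cone through the origin; a quadric.
Symmetries: it's symmetric under x → −x, forcing even powers of x; the y ↦ −y reflection is a symmetry, so y appears only in even powers; it's symmetric under z → −z, forcing even powers of z.
Reading off the gridlines: it meets the z-axis at z = 0 (among the integer gridlines); it meets the x-axis at x = 0 (among the integer gridlines); it crosses the y-axis at the gridline y = 0.
Assembling these constraints gives the stated polynomial.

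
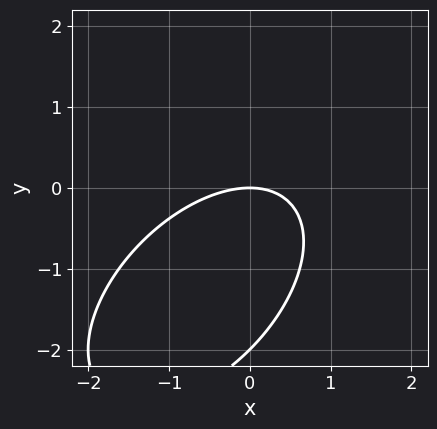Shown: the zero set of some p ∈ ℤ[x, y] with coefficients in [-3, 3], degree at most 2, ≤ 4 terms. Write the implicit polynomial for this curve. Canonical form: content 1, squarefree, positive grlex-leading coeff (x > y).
First, the degree is 2 — no degree-1 curve has this shape.
Then, reading off the gridlines: the y-axis gridline crossings are at y ∈ {-2, 0}; it crosses the x-axis at the gridline x = 0.
Finally, putting this together gives p.

x^2 - x*y + y^2 + 2*y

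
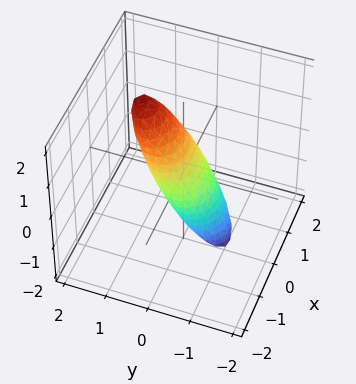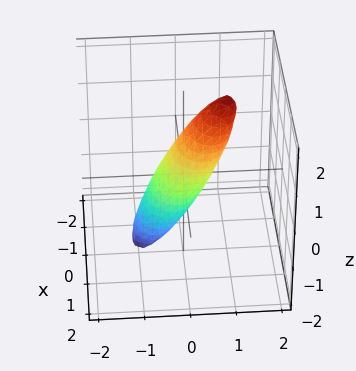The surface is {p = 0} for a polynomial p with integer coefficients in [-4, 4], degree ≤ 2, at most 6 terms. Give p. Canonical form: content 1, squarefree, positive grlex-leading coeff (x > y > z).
The degree is 2 — the shape is more complex than any degree-1 surface.
From the visible intercepts: the z-axis gridline crossings are at z ∈ {-1, 1}.
The integer polynomial consistent with all of this is the stated p.

2*x^2 + 3*y^2 - 3*y*z + z^2 - 1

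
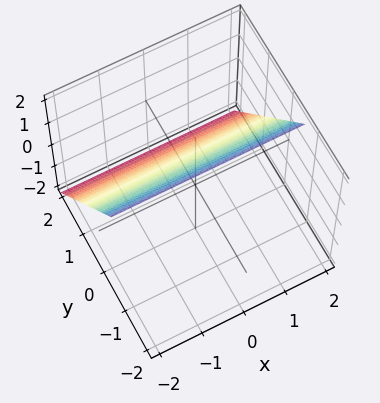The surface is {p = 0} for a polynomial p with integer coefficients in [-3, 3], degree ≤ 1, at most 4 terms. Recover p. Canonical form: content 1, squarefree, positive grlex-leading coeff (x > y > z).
3*y + 2*z - 2

First, the degree is 1 — every cross-section is a straight line — this is a plane.
Then, reading off the gridlines: no x-intercept at any integer in the box; it meets the z-axis at z = 1 (among the integer gridlines).
Finally, fitting integer coefficients to these (and the overall shape) gives p.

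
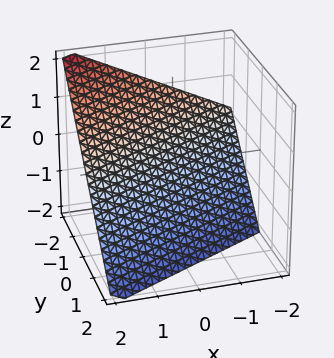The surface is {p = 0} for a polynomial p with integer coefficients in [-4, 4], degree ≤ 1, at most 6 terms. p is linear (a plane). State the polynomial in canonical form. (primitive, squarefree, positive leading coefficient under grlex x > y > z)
x - 2*y - 2*z - 2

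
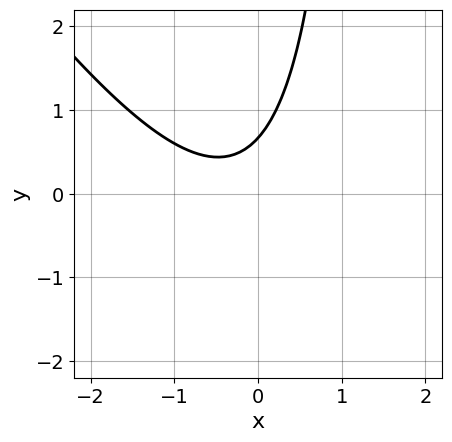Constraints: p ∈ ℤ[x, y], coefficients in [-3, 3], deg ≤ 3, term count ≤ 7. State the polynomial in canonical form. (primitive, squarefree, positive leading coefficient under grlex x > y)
The degree is 2 — no degree-1 curve has this shape.
Checking where it meets the axes: the curve avoids every integer x-axis point in the box.
The integer polynomial consistent with all of this is the stated p.

3*x^2 + 2*x*y + 2*x - 3*y + 2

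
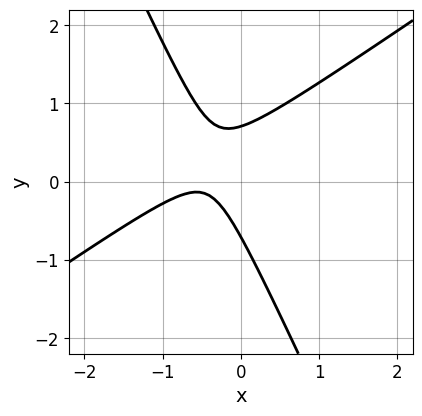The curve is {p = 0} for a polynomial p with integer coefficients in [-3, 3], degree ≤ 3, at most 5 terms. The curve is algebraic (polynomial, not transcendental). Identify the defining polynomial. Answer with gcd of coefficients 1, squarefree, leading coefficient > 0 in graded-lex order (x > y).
3*x^2 - 3*x*y - 2*y^2 + 3*x + 1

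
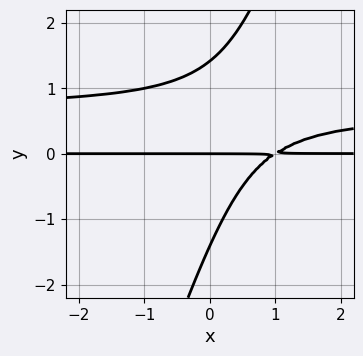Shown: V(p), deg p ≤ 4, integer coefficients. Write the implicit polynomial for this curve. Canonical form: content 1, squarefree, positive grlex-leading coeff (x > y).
1. deg p = 3.
2. From the visible intercepts: it crosses the y-axis at the gridline y = 0; every point of the x-axis in the box is on the curve.
3. Matching integer coefficients to the picture gives p.

3*x*y^2 - y^3 - 2*x*y + 2*y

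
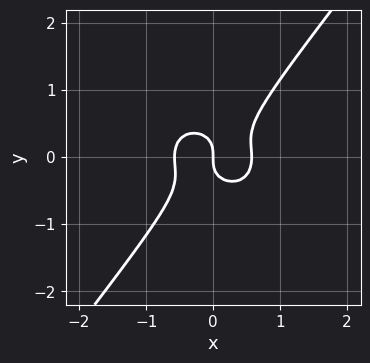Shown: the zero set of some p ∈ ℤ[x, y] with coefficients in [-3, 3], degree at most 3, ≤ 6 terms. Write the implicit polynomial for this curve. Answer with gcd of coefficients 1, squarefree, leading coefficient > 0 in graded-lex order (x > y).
3*x^3 + 2*x*y^2 - 3*y^3 - x

(a) deg p = 3.
(b) Reading off the gridlines: it meets the y-axis at y = 0 (among the integer gridlines); one x-axis crossing is at x = 0.
(c) Fitting integer coefficients to these (and the overall shape) gives p.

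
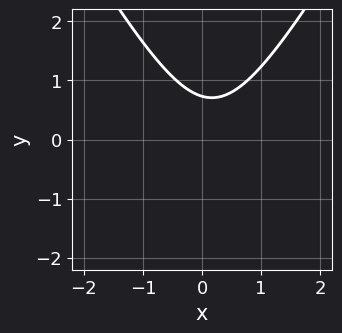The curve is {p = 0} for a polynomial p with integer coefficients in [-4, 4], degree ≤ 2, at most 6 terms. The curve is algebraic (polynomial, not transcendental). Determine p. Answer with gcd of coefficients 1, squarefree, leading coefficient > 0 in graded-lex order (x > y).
3*x^2 - y^2 - x - 2*y + 2

1. Degree: a generic line meets the curve in up to 2 points, so deg p = 2.
2. Reading off the gridlines: no x-intercept at any integer in the box.
3. Assembling these constraints gives the stated polynomial.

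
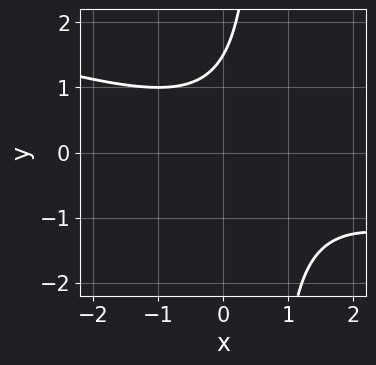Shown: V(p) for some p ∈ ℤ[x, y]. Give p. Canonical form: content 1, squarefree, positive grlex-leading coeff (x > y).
(a) deg p = 2. A generic line meets the curve in up to 2 points.
(b) Checking where it meets the axes: the curve avoids every integer x-axis point in the box.
(c) Assembling these constraints gives the stated polynomial.

x^2 + 3*x*y - x - 2*y + 3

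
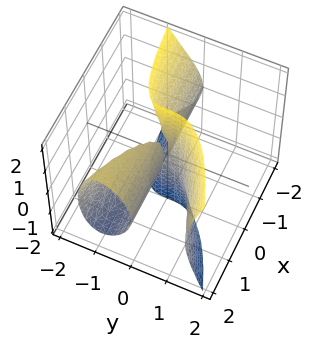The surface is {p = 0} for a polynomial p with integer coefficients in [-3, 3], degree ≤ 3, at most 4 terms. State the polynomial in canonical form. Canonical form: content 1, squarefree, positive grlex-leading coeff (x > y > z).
(a) There are 2 components. They look like related sheets of one shape, so recover p as a whole.
(b) deg p = 3. No degree-2 surface has this shape.
(c) Observable constraints: it crosses the y-axis at the gridline y = 0; the visible x-axis segment lies entirely on the surface; the visible z-axis segment lies entirely on the surface.
(d) Fitting integer coefficients to these (and the overall shape) gives p.

x*z^2 - 3*y^3 + 3*x*y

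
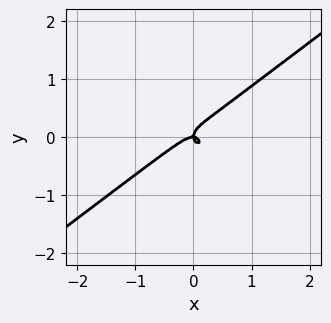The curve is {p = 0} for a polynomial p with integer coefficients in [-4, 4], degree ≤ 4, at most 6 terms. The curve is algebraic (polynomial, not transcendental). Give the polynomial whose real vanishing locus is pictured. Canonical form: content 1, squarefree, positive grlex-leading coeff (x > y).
3*x^3 - 3*x^2*y + x*y^2 - 3*y^3 + x*y

1. The degree is 3 — no degree-2 curve has this shape.
2. Observable constraints: one y-axis crossing is at y = 0; it crosses the x-axis at the gridline x = 0.
3. The integer polynomial consistent with all of this is the stated p.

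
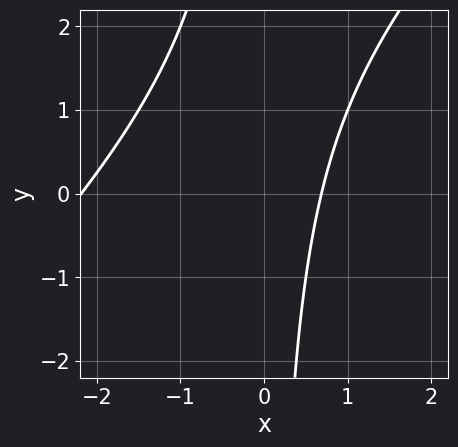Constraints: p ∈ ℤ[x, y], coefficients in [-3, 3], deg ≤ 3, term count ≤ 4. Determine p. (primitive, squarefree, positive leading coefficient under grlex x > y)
2*x^2 - 2*x*y + 3*x - 3

Degree: no degree-1 curve has this shape, so deg p = 2.
Against the integer gridlines: it misses every integer gridline on the y-axis.
Fitting integer coefficients to these (and the overall shape) gives p.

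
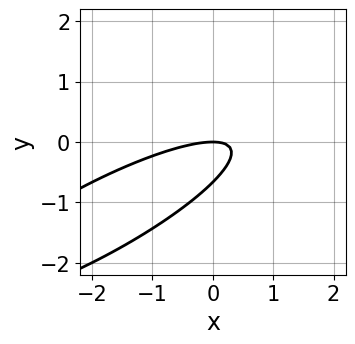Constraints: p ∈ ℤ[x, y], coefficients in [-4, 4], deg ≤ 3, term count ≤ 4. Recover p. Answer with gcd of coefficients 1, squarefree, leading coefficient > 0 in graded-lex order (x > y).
x^2 - 3*x*y + 3*y^2 + 2*y

1. deg p = 2.
2. Checking where it meets the axes: it crosses the x-axis at the gridline x = 0; it meets the y-axis at y = 0 (among the integer gridlines).
3. These observations pin down the coefficients.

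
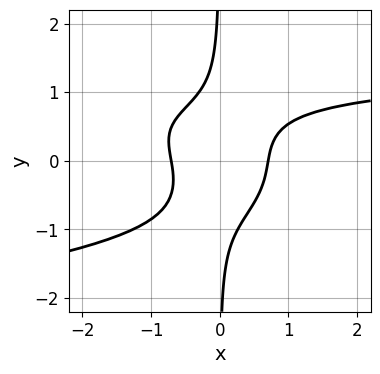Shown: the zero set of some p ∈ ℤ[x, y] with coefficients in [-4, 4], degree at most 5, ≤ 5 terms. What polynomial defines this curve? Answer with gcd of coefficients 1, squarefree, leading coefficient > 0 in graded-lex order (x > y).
(a) The degree is 4 — no degree-3 curve has this shape.
(b) Reading off the gridlines: the curve avoids every integer y-axis point in the box.
(c) Fitting integer coefficients to these (and the overall shape) gives p.

3*x*y^3 + x^2*y - 2*x^2 + 1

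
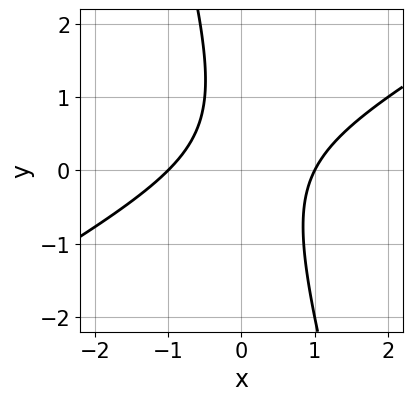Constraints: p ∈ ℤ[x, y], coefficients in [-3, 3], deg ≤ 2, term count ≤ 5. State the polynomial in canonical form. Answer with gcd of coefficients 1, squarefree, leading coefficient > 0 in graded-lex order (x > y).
deg p = 2. No degree-1 curve has this shape.
Against the integer gridlines: no y-intercept at any integer in the box; the x-axis gridline crossings are at x ∈ {-1, 1}.
Putting this together gives p.

2*x^2 - 3*x*y - y^2 + y - 2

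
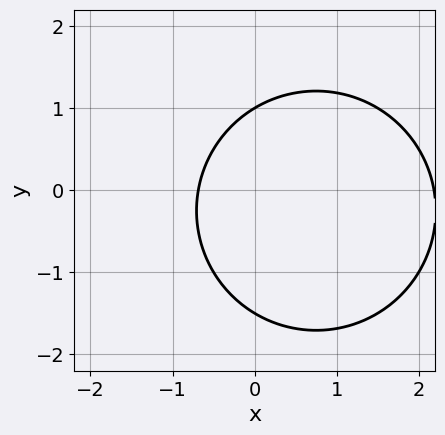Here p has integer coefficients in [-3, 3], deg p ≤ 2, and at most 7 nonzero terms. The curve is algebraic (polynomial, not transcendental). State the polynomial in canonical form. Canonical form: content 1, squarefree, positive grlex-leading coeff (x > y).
2*x^2 + 2*y^2 - 3*x + y - 3

1. Degree: no degree-1 curve has this shape, so deg p = 2.
2. Reading off the gridlines: one y-axis crossing is at y = 1.
3. These observations pin down the coefficients.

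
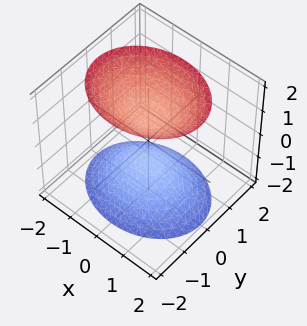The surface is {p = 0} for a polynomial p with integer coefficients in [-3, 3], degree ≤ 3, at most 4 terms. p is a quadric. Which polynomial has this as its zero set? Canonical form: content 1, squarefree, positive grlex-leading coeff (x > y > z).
2*x^2 + 3*y^2 - 2*z^2 + 2

1. The picture has 2 separate pieces.
2. deg p = 2.
3. Symmetries: it's symmetric under z → −z, forcing even powers of z; mirror symmetry y ↦ −y ⇒ only even powers of y; mirror symmetry x ↦ −x ⇒ only even powers of x.
4. Against the integer gridlines: no x-intercept at any integer in the box; among the integer gridlines, it crosses the z-axis at z ∈ {-1, 1}; the surface avoids every integer y-axis point in the box.
5. Together with the visible shape, these determine p as stated.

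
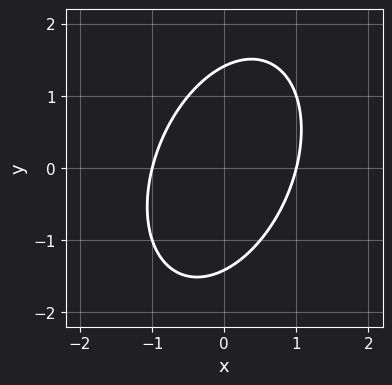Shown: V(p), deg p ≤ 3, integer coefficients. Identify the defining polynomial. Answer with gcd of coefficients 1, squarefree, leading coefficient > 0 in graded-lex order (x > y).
2*x^2 - x*y + y^2 - 2

First, the degree is 2 — the shape is more complex than any degree-1 curve.
Then, from the axis intercepts and sections: among the integer gridlines, it crosses the x-axis at x ∈ {-1, 1}.
Finally, assembling these constraints gives the stated polynomial.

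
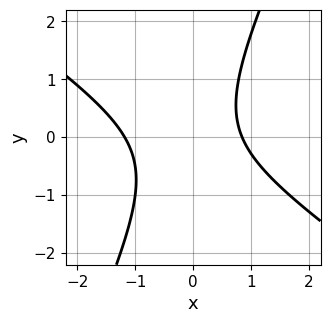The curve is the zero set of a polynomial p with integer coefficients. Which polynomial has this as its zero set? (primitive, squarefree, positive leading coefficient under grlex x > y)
3*x^2 + 3*x*y - 2*y^2 + x - 3

(a) deg p = 2. The shape is more complex than any degree-1 curve.
(b) From the axis intercepts and sections: the curve avoids every integer y-axis point in the box.
(c) Matching integer coefficients to the picture gives p.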